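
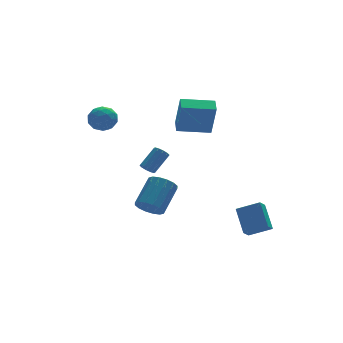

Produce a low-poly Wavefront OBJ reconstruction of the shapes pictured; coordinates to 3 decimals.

v 3.119 -3.968 -4.939
v 2.628 -4.379 -4.427
v 3.222 -2.601 -3.741
v 2.73 -3.013 -3.229
v 4.31 -4.607 -4.311
v 3.818 -5.019 -3.799
v 4.412 -3.241 -3.113
v 3.921 -3.652 -2.601
v 0.203 -0.265 2.191
v 0.3 -0.786 4.254
v 0.5 0.674 2.414
v 0.598 0.153 4.477
v 2.102 -0.813 1.963
v 2.2 -1.334 4.026
v 2.4 0.126 2.186
v 2.497 -0.395 4.249
v -4.496 0.497 4.029
v -3.959 1.237 4.064
v -3.741 0.003 2.856
v -3.204 0.743 2.891
v -3.152 0.108 3.548
v -3.619 0.414 4.273
v -4.081 0.826 2.647
v -4.548 1.132 3.372
v -3.702 1.44 3.21
v -3.128 0.996 3.766
v -4.572 0.244 3.154
v -3.998 -0.2 3.71
v -4.294 0.91 4.15
v -3.406 0.33 2.77
v -3.376 -0.043 3.157
v -3.06 0.391 3.177
v -4.094 0.427 4.272
v -3.778 0.861 4.293
v -3.304 0.198 3.989
v -3.922 0.379 2.627
v -3.606 0.813 2.648
v -4.64 0.849 3.743
v -4.324 1.283 3.763
v -4.396 1.042 2.931
v -3.827 1.464 3.668
v -3.383 1.174 2.978
v -3.899 1.223 2.835
v -4.173 1.403 3.261
v -3.489 1.204 3.995
v -3.046 0.913 3.306
v -3.015 0.54 3.692
v -3.29 0.72 4.118
v -3.339 1.323 3.493
v -4.654 0.327 3.614
v -4.211 0.036 2.925
v -4.41 0.52 2.802
v -4.685 0.7 3.228
v -4.317 0.066 3.942
v -3.873 -0.224 3.252
v -3.527 -0.163 3.659
v -3.801 0.017 4.085
v -4.361 -0.083 3.427
v -1.282 0.158 -3.999
v -0.905 0.566 -4.732
v 0.359 1.691 -3.455
v -0.018 1.282 -2.721
v -1.273 0.843 -4.612
v -0.009 1.968 -3.335
v -1.643 0.937 -4.328
v -0.379 2.062 -3.05
v -1.917 0.822 -3.955
v -0.653 1.947 -2.678
v -2.021 0.529 -3.594
v -0.756 1.654 -2.317
v -1.926 0.136 -3.342
v -0.662 1.261 -2.065
v -1.659 -0.251 -3.265
v -0.395 0.874 -1.988
v -1.291 -0.528 -3.385
v -0.027 0.597 -2.108
v -0.921 -0.622 -3.67
v 0.343 0.503 -2.392
v -0.647 -0.507 -4.042
v 0.617 0.618 -2.765
v -0.544 -0.214 -4.403
v 0.721 0.911 -3.126
v -0.638 0.179 -4.655
v 0.626 1.304 -3.378
v -0.799 1.774 -1.662
v -0.526 1.987 -2.064
v 0.552 2.499 -1.059
v 0.279 2.286 -0.658
v -0.736 2.212 -1.953
v 0.341 2.725 -0.948
v -0.97 2.27 -1.732
v 0.107 2.783 -0.727
v -1.139 2.139 -1.484
v -0.061 2.651 -0.479
v -1.178 1.868 -1.304
v -0.1 2.38 -0.299
v -1.072 1.561 -1.261
v 0.006 2.073 -0.256
v -0.861 1.335 -1.372
v 0.216 1.848 -0.367
v -0.627 1.277 -1.593
v 0.45 1.79 -0.588
v -0.459 1.409 -1.841
v 0.619 1.921 -0.836
v -0.42 1.68 -2.021
v 0.658 2.192 -1.016
f 2 4 1
f 5 2 1
f 1 4 3
f 3 5 1
f 2 8 4
f 6 2 5
f 6 8 2
f 4 8 3
f 7 5 3
f 3 8 7
f 7 6 5
f 8 6 7
f 10 12 9
f 13 10 9
f 9 12 11
f 11 13 9
f 10 16 12
f 14 10 13
f 14 16 10
f 12 16 11
f 15 13 11
f 11 16 15
f 15 14 13
f 16 14 15
f 17 54 33
f 54 28 57
f 33 57 22
f 54 57 33
f 17 33 29
f 33 22 34
f 29 34 18
f 33 34 29
f 17 29 38
f 29 18 39
f 38 39 24
f 29 39 38
f 17 38 50
f 38 24 53
f 50 53 27
f 38 53 50
f 17 50 54
f 50 27 58
f 54 58 28
f 50 58 54
f 18 34 45
f 34 22 48
f 45 48 26
f 34 48 45
f 22 57 35
f 57 28 56
f 35 56 21
f 57 56 35
f 28 58 55
f 58 27 51
f 55 51 19
f 58 51 55
f 27 53 52
f 53 24 40
f 52 40 23
f 53 40 52
f 24 39 44
f 39 18 41
f 44 41 25
f 39 41 44
f 20 46 32
f 46 26 47
f 32 47 21
f 46 47 32
f 20 32 30
f 32 21 31
f 30 31 19
f 32 31 30
f 20 30 37
f 30 19 36
f 37 36 23
f 30 36 37
f 20 37 42
f 37 23 43
f 42 43 25
f 37 43 42
f 20 42 46
f 42 25 49
f 46 49 26
f 42 49 46
f 21 47 35
f 47 26 48
f 35 48 22
f 47 48 35
f 19 31 55
f 31 21 56
f 55 56 28
f 31 56 55
f 23 36 52
f 36 19 51
f 52 51 27
f 36 51 52
f 25 43 44
f 43 23 40
f 44 40 24
f 43 40 44
f 26 49 45
f 49 25 41
f 45 41 18
f 49 41 45
f 60 59 63
f 60 63 61
f 61 63 64
f 61 64 62
f 63 59 65
f 63 65 64
f 64 65 66
f 64 66 62
f 65 59 67
f 65 67 66
f 66 67 68
f 66 68 62
f 67 59 69
f 67 69 68
f 68 69 70
f 68 70 62
f 69 59 71
f 69 71 70
f 70 71 72
f 70 72 62
f 71 59 73
f 71 73 72
f 72 73 74
f 72 74 62
f 73 59 75
f 73 75 74
f 74 75 76
f 74 76 62
f 75 59 77
f 75 77 76
f 76 77 78
f 76 78 62
f 77 59 79
f 77 79 78
f 78 79 80
f 78 80 62
f 79 59 81
f 79 81 80
f 80 81 82
f 80 82 62
f 81 59 83
f 81 83 82
f 82 83 84
f 82 84 62
f 83 59 60
f 83 60 84
f 84 60 61
f 84 61 62
f 86 85 89
f 86 89 87
f 87 89 90
f 87 90 88
f 89 85 91
f 89 91 90
f 90 91 92
f 90 92 88
f 91 85 93
f 91 93 92
f 92 93 94
f 92 94 88
f 93 85 95
f 93 95 94
f 94 95 96
f 94 96 88
f 95 85 97
f 95 97 96
f 96 97 98
f 96 98 88
f 97 85 99
f 97 99 98
f 98 99 100
f 98 100 88
f 99 85 101
f 99 101 100
f 100 101 102
f 100 102 88
f 101 85 103
f 101 103 102
f 102 103 104
f 102 104 88
f 103 85 105
f 103 105 104
f 104 105 106
f 104 106 88
f 105 85 86
f 105 86 106
f 106 86 87
f 106 87 88



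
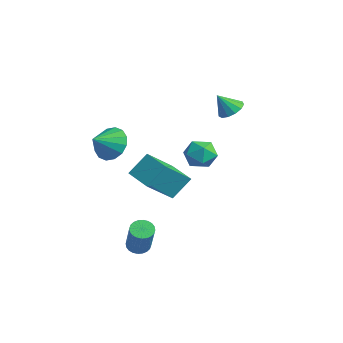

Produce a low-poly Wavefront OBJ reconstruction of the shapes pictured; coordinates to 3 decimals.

v -2.493 -2.416 0.451
v -1.666 -2.581 -0.224
v -2.147 -3.544 1.149
v -1.457 -2.263 0.186
v -1.526 -1.986 0.667
v -1.854 -1.825 1.09
v -2.353 -1.822 1.342
v -2.89 -1.978 1.355
v -3.32 -2.252 1.126
v -3.529 -2.57 0.716
v -3.46 -2.847 0.235
v -3.132 -3.008 -0.188
v -2.633 -3.011 -0.44
v -2.096 -2.854 -0.453
v -1.053 -0.73 -2.178
v -0.551 -2.346 -0.772
v -1.026 0.266 -1.043
v -0.524 -1.35 0.363
v 0.524 -0.47 -2.443
v 1.026 -2.086 -1.037
v 0.551 0.526 -1.308
v 1.053 -1.09 0.098
v -0.359 3.18 2.606
v 0.212 2.719 2.405
v -0.561 2.48 3.634
v 0.385 3.027 2.648
v 0.321 3.383 2.878
v 0.042 3.674 3.021
v -0.364 3.809 3.032
v -0.769 3.743 2.908
v -1.043 3.499 2.688
v -1.1 3.154 2.442
v -0.922 2.816 2.248
v -0.565 2.594 2.167
v -0.142 2.558 2.226
v 2.25 -3.128 -4.212
v 2.65 -2.711 -4.409
v 3.89 -3.076 -2.665
v 3.49 -3.492 -2.468
v 2.504 -2.577 -4.277
v 3.744 -2.942 -2.534
v 2.32 -2.526 -4.135
v 3.559 -2.891 -2.392
v 2.125 -2.567 -4.005
v 3.364 -2.932 -2.262
v 1.949 -2.694 -3.906
v 3.188 -3.059 -2.163
v 1.819 -2.886 -3.854
v 3.058 -3.251 -2.111
v 1.754 -3.115 -3.856
v 2.994 -3.48 -2.113
v 1.765 -3.346 -3.913
v 3.005 -3.711 -2.17
v 1.85 -3.544 -4.015
v 3.09 -3.909 -2.271
v 1.996 -3.678 -4.146
v 3.236 -4.043 -2.403
v 2.181 -3.729 -4.288
v 3.42 -4.094 -2.545
v 2.376 -3.688 -4.418
v 3.615 -4.053 -2.675
v 2.552 -3.561 -4.517
v 3.791 -3.926 -2.774
v 2.682 -3.369 -4.569
v 3.921 -3.734 -2.826
v 2.746 -3.14 -4.567
v 3.986 -3.505 -2.824
v 2.735 -2.909 -4.51
v 3.975 -3.274 -2.767
v 0.258 1.052 0.821
v 0.878 1.606 0.368
v 1.282 -0.086 0.832
v 1.902 0.468 0.379
v 1.666 0.657 1.276
v 1.033 1.36 1.269
v 1.127 0.16 -0.069
v 0.494 0.863 -0.076
v 1.415 1.054 -0.182
v 1.748 1.361 0.649
v 0.412 0.159 0.551
v 0.745 0.466 1.382
f 2 1 4
f 2 4 3
f 4 1 5
f 4 5 3
f 5 1 6
f 5 6 3
f 6 1 7
f 6 7 3
f 7 1 8
f 7 8 3
f 8 1 9
f 8 9 3
f 9 1 10
f 9 10 3
f 10 1 11
f 10 11 3
f 11 1 12
f 11 12 3
f 12 1 13
f 12 13 3
f 13 1 14
f 13 14 3
f 14 1 2
f 14 2 3
f 16 18 15
f 19 16 15
f 15 18 17
f 17 19 15
f 16 22 18
f 20 16 19
f 20 22 16
f 18 22 17
f 21 19 17
f 17 22 21
f 21 20 19
f 22 20 21
f 24 23 26
f 24 26 25
f 26 23 27
f 26 27 25
f 27 23 28
f 27 28 25
f 28 23 29
f 28 29 25
f 29 23 30
f 29 30 25
f 30 23 31
f 30 31 25
f 31 23 32
f 31 32 25
f 32 23 33
f 32 33 25
f 33 23 34
f 33 34 25
f 34 23 35
f 34 35 25
f 35 23 24
f 35 24 25
f 37 36 40
f 37 40 38
f 38 40 41
f 38 41 39
f 40 36 42
f 40 42 41
f 41 42 43
f 41 43 39
f 42 36 44
f 42 44 43
f 43 44 45
f 43 45 39
f 44 36 46
f 44 46 45
f 45 46 47
f 45 47 39
f 46 36 48
f 46 48 47
f 47 48 49
f 47 49 39
f 48 36 50
f 48 50 49
f 49 50 51
f 49 51 39
f 50 36 52
f 50 52 51
f 51 52 53
f 51 53 39
f 52 36 54
f 52 54 53
f 53 54 55
f 53 55 39
f 54 36 56
f 54 56 55
f 55 56 57
f 55 57 39
f 56 36 58
f 56 58 57
f 57 58 59
f 57 59 39
f 58 36 60
f 58 60 59
f 59 60 61
f 59 61 39
f 60 36 62
f 60 62 61
f 61 62 63
f 61 63 39
f 62 36 64
f 62 64 63
f 63 64 65
f 63 65 39
f 64 36 66
f 64 66 65
f 65 66 67
f 65 67 39
f 66 36 68
f 66 68 67
f 67 68 69
f 67 69 39
f 68 36 37
f 68 37 69
f 69 37 38
f 69 38 39
f 70 81 75
f 70 75 71
f 70 71 77
f 70 77 80
f 70 80 81
f 71 75 79
f 75 81 74
f 81 80 72
f 80 77 76
f 77 71 78
f 73 79 74
f 73 74 72
f 73 72 76
f 73 76 78
f 73 78 79
f 74 79 75
f 72 74 81
f 76 72 80
f 78 76 77
f 79 78 71



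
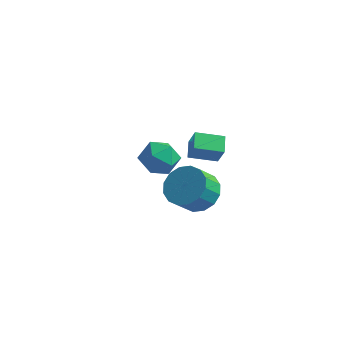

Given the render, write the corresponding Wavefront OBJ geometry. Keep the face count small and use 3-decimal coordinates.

v 2.543 -1.602 0.493
v 3.514 -2.062 0.382
v 3.228 -2.897 1.336
v 2.257 -2.438 1.447
v 3.588 -1.656 0.759
v 3.302 -2.492 1.713
v 3.382 -1.236 1.065
v 3.096 -2.071 2.02
v 2.952 -0.914 1.218
v 2.665 -1.75 2.172
v 2.411 -0.777 1.177
v 2.125 -1.612 2.131
v 1.906 -0.86 0.952
v 1.62 -1.696 1.906
v 1.572 -1.143 0.604
v 1.286 -1.978 1.558
v 1.498 -1.548 0.227
v 1.212 -2.384 1.181
v 1.704 -1.969 -0.08
v 1.418 -2.804 0.875
v 2.135 -2.29 -0.232
v 1.848 -3.126 0.722
v 2.675 -2.428 -0.191
v 2.389 -3.263 0.763
v 3.18 -2.344 0.034
v 2.894 -3.18 0.988
v 1.335 -0.385 1.543
v 1.803 -0.676 2.553
v 0.972 0.4 1.938
v 1.44 0.109 2.947
v 2.48 0.311 1.213
v 2.948 0.02 2.222
v 2.117 1.096 1.607
v 2.585 0.805 2.617
v -3.042 3.831 -2.49
v -2.178 4.318 -2.004
v -2.062 2.362 -2.756
v -1.198 2.849 -2.27
v -2.082 2.566 -1.672
v -2.688 3.474 -1.507
v -1.552 3.206 -3.253
v -2.158 4.114 -3.088
v -1.258 3.932 -2.475
v -1.585 3.537 -1.498
v -2.655 3.143 -3.262
v -2.982 2.748 -2.285
f 2 1 5
f 2 5 3
f 3 5 6
f 3 6 4
f 5 1 7
f 5 7 6
f 6 7 8
f 6 8 4
f 7 1 9
f 7 9 8
f 8 9 10
f 8 10 4
f 9 1 11
f 9 11 10
f 10 11 12
f 10 12 4
f 11 1 13
f 11 13 12
f 12 13 14
f 12 14 4
f 13 1 15
f 13 15 14
f 14 15 16
f 14 16 4
f 15 1 17
f 15 17 16
f 16 17 18
f 16 18 4
f 17 1 19
f 17 19 18
f 18 19 20
f 18 20 4
f 19 1 21
f 19 21 20
f 20 21 22
f 20 22 4
f 21 1 23
f 21 23 22
f 22 23 24
f 22 24 4
f 23 1 25
f 23 25 24
f 24 25 26
f 24 26 4
f 25 1 2
f 25 2 26
f 26 2 3
f 26 3 4
f 28 30 27
f 31 28 27
f 27 30 29
f 29 31 27
f 28 34 30
f 32 28 31
f 32 34 28
f 30 34 29
f 33 31 29
f 29 34 33
f 33 32 31
f 34 32 33
f 35 46 40
f 35 40 36
f 35 36 42
f 35 42 45
f 35 45 46
f 36 40 44
f 40 46 39
f 46 45 37
f 45 42 41
f 42 36 43
f 38 44 39
f 38 39 37
f 38 37 41
f 38 41 43
f 38 43 44
f 39 44 40
f 37 39 46
f 41 37 45
f 43 41 42
f 44 43 36



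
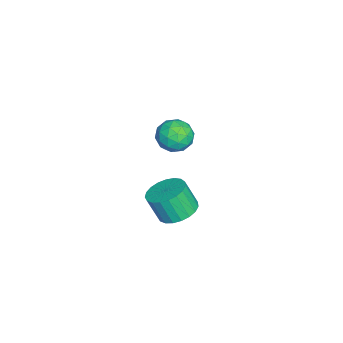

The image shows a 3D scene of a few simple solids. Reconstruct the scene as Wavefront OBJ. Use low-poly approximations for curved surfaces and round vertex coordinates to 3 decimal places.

v 2.55 -2.002 0.66
v 3.596 -2.084 0.682
v 3.517 -2.72 2.082
v 2.47 -2.638 2.06
v 3.532 -1.689 0.858
v 3.453 -2.325 2.258
v 3.298 -1.349 0.999
v 3.219 -1.985 2.399
v 2.935 -1.121 1.082
v 2.856 -1.757 2.482
v 2.505 -1.046 1.092
v 2.426 -1.682 2.492
v 2.083 -1.136 1.027
v 2.004 -1.772 2.427
v 1.741 -1.376 0.899
v 1.662 -2.012 2.299
v 1.539 -1.724 0.729
v 1.46 -2.36 2.129
v 1.512 -2.12 0.548
v 1.433 -2.756 1.948
v 1.665 -2.496 0.385
v 1.585 -3.132 1.786
v 1.97 -2.786 0.271
v 1.891 -3.422 1.671
v 2.375 -2.941 0.223
v 2.296 -3.577 1.623
v 2.811 -2.933 0.251
v 2.732 -3.569 1.652
v 3.201 -2.765 0.35
v 3.122 -3.401 1.75
v 3.479 -2.464 0.502
v 3.4 -3.1 1.903
v -4.499 -3.481 1.21
v -3.982 -2.727 1.749
v -3.198 -3.573 0.091
v -2.681 -2.819 0.63
v -2.814 -3.782 1.059
v -3.619 -3.725 1.75
v -3.561 -2.575 0.09
v -4.366 -2.518 0.781
v -3.402 -2.167 1.057
v -2.94 -2.913 1.656
v -4.24 -3.387 0.184
v -3.778 -4.133 0.783
v -4.355 -3.095 1.578
v -2.825 -3.205 0.262
v -2.904 -3.77 0.514
v -2.6 -3.327 0.831
v -4.141 -3.682 1.578
v -3.837 -3.239 1.895
v -3.151 -3.859 1.49
v -3.343 -3.061 -0.055
v -3.039 -2.618 0.262
v -4.58 -2.973 1.009
v -4.276 -2.53 1.326
v -4.029 -2.441 0.35
v -3.71 -2.323 1.488
v -2.945 -2.378 0.83
v -3.463 -2.235 0.513
v -3.935 -2.201 0.919
v -3.438 -2.762 1.84
v -2.674 -2.816 1.182
v -2.752 -3.382 1.434
v -3.225 -3.348 1.841
v -3.098 -2.433 1.433
v -4.506 -3.484 0.658
v -3.742 -3.538 0
v -3.955 -2.952 -0.001
v -4.428 -2.918 0.406
v -4.235 -3.922 1.01
v -3.47 -3.977 0.352
v -3.245 -4.099 0.921
v -3.717 -4.065 1.327
v -4.082 -3.867 0.407
f 2 1 5
f 2 5 3
f 3 5 6
f 3 6 4
f 5 1 7
f 5 7 6
f 6 7 8
f 6 8 4
f 7 1 9
f 7 9 8
f 8 9 10
f 8 10 4
f 9 1 11
f 9 11 10
f 10 11 12
f 10 12 4
f 11 1 13
f 11 13 12
f 12 13 14
f 12 14 4
f 13 1 15
f 13 15 14
f 14 15 16
f 14 16 4
f 15 1 17
f 15 17 16
f 16 17 18
f 16 18 4
f 17 1 19
f 17 19 18
f 18 19 20
f 18 20 4
f 19 1 21
f 19 21 20
f 20 21 22
f 20 22 4
f 21 1 23
f 21 23 22
f 22 23 24
f 22 24 4
f 23 1 25
f 23 25 24
f 24 25 26
f 24 26 4
f 25 1 27
f 25 27 26
f 26 27 28
f 26 28 4
f 27 1 29
f 27 29 28
f 28 29 30
f 28 30 4
f 29 1 31
f 29 31 30
f 30 31 32
f 30 32 4
f 31 1 2
f 31 2 32
f 32 2 3
f 32 3 4
f 33 70 49
f 70 44 73
f 49 73 38
f 70 73 49
f 33 49 45
f 49 38 50
f 45 50 34
f 49 50 45
f 33 45 54
f 45 34 55
f 54 55 40
f 45 55 54
f 33 54 66
f 54 40 69
f 66 69 43
f 54 69 66
f 33 66 70
f 66 43 74
f 70 74 44
f 66 74 70
f 34 50 61
f 50 38 64
f 61 64 42
f 50 64 61
f 38 73 51
f 73 44 72
f 51 72 37
f 73 72 51
f 44 74 71
f 74 43 67
f 71 67 35
f 74 67 71
f 43 69 68
f 69 40 56
f 68 56 39
f 69 56 68
f 40 55 60
f 55 34 57
f 60 57 41
f 55 57 60
f 36 62 48
f 62 42 63
f 48 63 37
f 62 63 48
f 36 48 46
f 48 37 47
f 46 47 35
f 48 47 46
f 36 46 53
f 46 35 52
f 53 52 39
f 46 52 53
f 36 53 58
f 53 39 59
f 58 59 41
f 53 59 58
f 36 58 62
f 58 41 65
f 62 65 42
f 58 65 62
f 37 63 51
f 63 42 64
f 51 64 38
f 63 64 51
f 35 47 71
f 47 37 72
f 71 72 44
f 47 72 71
f 39 52 68
f 52 35 67
f 68 67 43
f 52 67 68
f 41 59 60
f 59 39 56
f 60 56 40
f 59 56 60
f 42 65 61
f 65 41 57
f 61 57 34
f 65 57 61



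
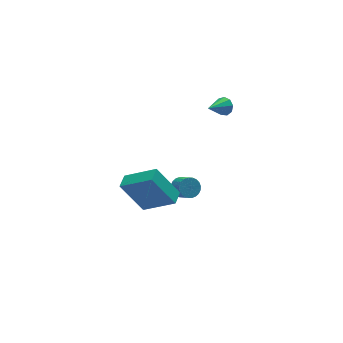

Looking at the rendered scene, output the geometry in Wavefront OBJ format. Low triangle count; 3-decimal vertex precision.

v 0.473 3.998 -3.898
v 1.091 3.983 -4.02
v 1.205 3.187 -3.345
v 0.587 3.202 -3.222
v 1.083 4.141 -3.832
v 1.197 3.345 -3.157
v 0.983 4.277 -3.654
v 1.097 3.481 -2.979
v 0.804 4.371 -3.513
v 0.919 3.575 -2.838
v 0.576 4.409 -3.431
v 0.69 3.612 -2.756
v 0.332 4.383 -3.419
v 0.446 3.587 -2.744
v 0.109 4.299 -3.481
v 0.223 3.503 -2.806
v -0.058 4.169 -3.606
v 0.056 3.373 -2.931
v -0.145 4.013 -3.775
v -0.031 3.217 -3.1
v -0.137 3.855 -3.963
v -0.023 3.059 -3.288
v -0.037 3.719 -4.141
v 0.077 2.923 -3.466
v 0.141 3.625 -4.282
v 0.256 2.829 -3.607
v 0.37 3.588 -4.364
v 0.484 2.791 -3.689
v 0.614 3.613 -4.376
v 0.728 2.817 -3.701
v 0.837 3.697 -4.314
v 0.951 2.901 -3.639
v 1.004 3.827 -4.189
v 1.118 3.031 -3.514
v -3.759 2.47 -0.26
v -2.511 1.289 0.894
v -3.2 3.096 -0.224
v -1.952 1.915 0.931
v -2.808 1.725 -2.051
v -1.56 0.544 -0.896
v -2.249 2.351 -2.014
v -1.001 1.17 -0.86
v 2.293 2.797 3.522
v 2.593 2.746 3.992
v 1.167 2.403 4.198
v 2.452 3.101 3.965
v 2.236 3.314 3.73
v 2.047 3.285 3.398
v 1.973 3.028 3.124
v 2.048 2.662 3.037
v 2.238 2.36 3.176
v 2.453 2.262 3.478
v 2.593 2.414 3.8
f 2 1 5
f 2 5 3
f 3 5 6
f 3 6 4
f 5 1 7
f 5 7 6
f 6 7 8
f 6 8 4
f 7 1 9
f 7 9 8
f 8 9 10
f 8 10 4
f 9 1 11
f 9 11 10
f 10 11 12
f 10 12 4
f 11 1 13
f 11 13 12
f 12 13 14
f 12 14 4
f 13 1 15
f 13 15 14
f 14 15 16
f 14 16 4
f 15 1 17
f 15 17 16
f 16 17 18
f 16 18 4
f 17 1 19
f 17 19 18
f 18 19 20
f 18 20 4
f 19 1 21
f 19 21 20
f 20 21 22
f 20 22 4
f 21 1 23
f 21 23 22
f 22 23 24
f 22 24 4
f 23 1 25
f 23 25 24
f 24 25 26
f 24 26 4
f 25 1 27
f 25 27 26
f 26 27 28
f 26 28 4
f 27 1 29
f 27 29 28
f 28 29 30
f 28 30 4
f 29 1 31
f 29 31 30
f 30 31 32
f 30 32 4
f 31 1 33
f 31 33 32
f 32 33 34
f 32 34 4
f 33 1 2
f 33 2 34
f 34 2 3
f 34 3 4
f 36 38 35
f 39 36 35
f 35 38 37
f 37 39 35
f 36 42 38
f 40 36 39
f 40 42 36
f 38 42 37
f 41 39 37
f 37 42 41
f 41 40 39
f 42 40 41
f 44 43 46
f 44 46 45
f 46 43 47
f 46 47 45
f 47 43 48
f 47 48 45
f 48 43 49
f 48 49 45
f 49 43 50
f 49 50 45
f 50 43 51
f 50 51 45
f 51 43 52
f 51 52 45
f 52 43 53
f 52 53 45
f 53 43 44
f 53 44 45



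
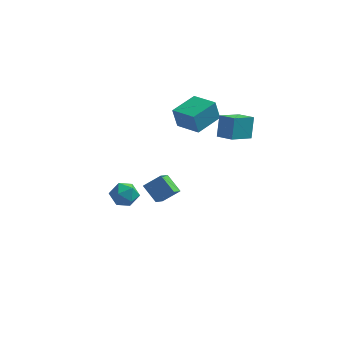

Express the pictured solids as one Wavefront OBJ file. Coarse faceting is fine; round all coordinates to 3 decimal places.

v 0.342 3.234 1.695
v 0.087 3.102 3.004
v 1.209 4.823 2.024
v 0.954 4.691 3.333
v 1.746 2.429 1.887
v 1.491 2.297 3.196
v 2.613 4.018 2.216
v 2.358 3.886 3.525
v 1.067 -4.353 0.778
v 0.232 -3.806 1.531
v 1.153 -3.252 0.073
v 0.318 -2.705 0.826
v 1.942 -3.975 1.474
v 1.107 -3.428 2.227
v 2.028 -2.874 0.769
v 1.193 -2.327 1.522
v 3.879 1.288 2.409
v 3.872 1.904 3.721
v 2.931 1.809 2.159
v 2.924 2.424 3.472
v 4.716 2.536 1.828
v 4.709 3.151 3.141
v 3.768 3.056 1.579
v 3.761 3.672 2.891
v -2.428 0.55 -2.133
v -1.691 0.592 -2.673
v -2.009 -0.792 -1.667
v -1.272 -0.75 -2.207
v -1.335 -0.203 -1.476
v -1.594 0.626 -1.764
v -2.106 -0.826 -2.576
v -2.365 0.003 -2.864
v -1.492 -0.258 -2.947
v -1.016 0.126 -2.267
v -2.684 -0.326 -2.073
v -2.208 0.058 -1.393
f 2 4 1
f 5 2 1
f 1 4 3
f 3 5 1
f 2 8 4
f 6 2 5
f 6 8 2
f 4 8 3
f 7 5 3
f 3 8 7
f 7 6 5
f 8 6 7
f 10 12 9
f 13 10 9
f 9 12 11
f 11 13 9
f 10 16 12
f 14 10 13
f 14 16 10
f 12 16 11
f 15 13 11
f 11 16 15
f 15 14 13
f 16 14 15
f 18 20 17
f 21 18 17
f 17 20 19
f 19 21 17
f 18 24 20
f 22 18 21
f 22 24 18
f 20 24 19
f 23 21 19
f 19 24 23
f 23 22 21
f 24 22 23
f 25 36 30
f 25 30 26
f 25 26 32
f 25 32 35
f 25 35 36
f 26 30 34
f 30 36 29
f 36 35 27
f 35 32 31
f 32 26 33
f 28 34 29
f 28 29 27
f 28 27 31
f 28 31 33
f 28 33 34
f 29 34 30
f 27 29 36
f 31 27 35
f 33 31 32
f 34 33 26



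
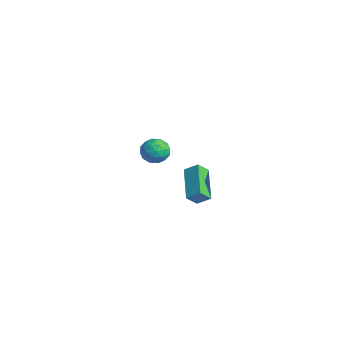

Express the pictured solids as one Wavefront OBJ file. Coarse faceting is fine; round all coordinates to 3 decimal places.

v -4.208 0.745 1.898
v -3.575 1.016 1.451
v -3.485 -0.296 2.289
v -2.852 -0.025 1.842
v -3.087 0.386 2.512
v -3.534 1.03 2.27
v -3.526 -0.31 1.47
v -3.973 0.334 1.228
v -3.154 0.364 1.187
v -2.883 0.794 1.831
v -4.177 -0.074 1.909
v -3.906 0.356 2.553
v -3.955 0.972 1.64
v -3.105 -0.252 2.1
v -3.243 -0.011 2.493
v -2.872 0.149 2.231
v -3.931 0.98 2.122
v -3.559 1.139 1.859
v -3.272 0.769 2.482
v -3.501 -0.419 1.881
v -3.129 -0.26 1.618
v -4.188 0.571 1.509
v -3.817 0.731 1.247
v -3.788 -0.049 1.258
v -3.336 0.748 1.222
v -2.911 0.136 1.452
v -3.306 -0.031 1.233
v -3.569 0.348 1.091
v -3.176 1.001 1.601
v -2.752 0.389 1.83
v -2.89 0.63 2.224
v -3.152 1.009 2.082
v -2.929 0.618 1.445
v -4.308 0.331 1.91
v -3.884 -0.281 2.139
v -3.908 -0.289 1.658
v -4.17 0.09 1.516
v -4.149 0.584 2.288
v -3.724 -0.028 2.518
v -3.491 0.372 2.649
v -3.754 0.751 2.507
v -4.131 0.102 2.295
v 3.308 -1.031 2.646
v 1.684 -0.412 3.531
v 3.224 -0.443 2.081
v 1.6 0.176 2.965
v 3.76 -0.516 3.115
v 2.136 0.103 3.999
v 3.676 0.072 2.549
v 2.052 0.691 3.434
f 1 38 17
f 38 12 41
f 17 41 6
f 38 41 17
f 1 17 13
f 17 6 18
f 13 18 2
f 17 18 13
f 1 13 22
f 13 2 23
f 22 23 8
f 13 23 22
f 1 22 34
f 22 8 37
f 34 37 11
f 22 37 34
f 1 34 38
f 34 11 42
f 38 42 12
f 34 42 38
f 2 18 29
f 18 6 32
f 29 32 10
f 18 32 29
f 6 41 19
f 41 12 40
f 19 40 5
f 41 40 19
f 12 42 39
f 42 11 35
f 39 35 3
f 42 35 39
f 11 37 36
f 37 8 24
f 36 24 7
f 37 24 36
f 8 23 28
f 23 2 25
f 28 25 9
f 23 25 28
f 4 30 16
f 30 10 31
f 16 31 5
f 30 31 16
f 4 16 14
f 16 5 15
f 14 15 3
f 16 15 14
f 4 14 21
f 14 3 20
f 21 20 7
f 14 20 21
f 4 21 26
f 21 7 27
f 26 27 9
f 21 27 26
f 4 26 30
f 26 9 33
f 30 33 10
f 26 33 30
f 5 31 19
f 31 10 32
f 19 32 6
f 31 32 19
f 3 15 39
f 15 5 40
f 39 40 12
f 15 40 39
f 7 20 36
f 20 3 35
f 36 35 11
f 20 35 36
f 9 27 28
f 27 7 24
f 28 24 8
f 27 24 28
f 10 33 29
f 33 9 25
f 29 25 2
f 33 25 29
f 44 46 43
f 47 44 43
f 43 46 45
f 45 47 43
f 44 50 46
f 48 44 47
f 48 50 44
f 46 50 45
f 49 47 45
f 45 50 49
f 49 48 47
f 50 48 49



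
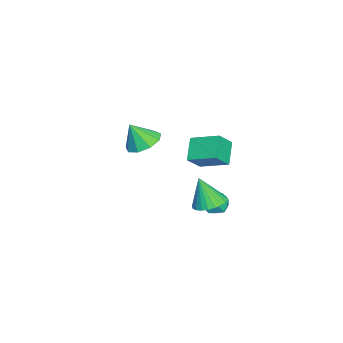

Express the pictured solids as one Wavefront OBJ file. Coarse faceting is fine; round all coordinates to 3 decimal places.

v 1.26 2.64 -0.945
v 1.7 3.236 -0.733
v 1.24 2.16 0.445
v 1.424 3.35 -0.697
v 1.124 3.357 -0.699
v 0.844 3.254 -0.738
v 0.628 3.058 -0.809
v 0.508 2.799 -0.901
v 0.502 2.515 -0.999
v 0.612 2.25 -1.089
v 0.82 2.044 -1.157
v 1.096 1.93 -1.192
v 1.396 1.923 -1.19
v 1.676 2.026 -1.151
v 1.892 2.222 -1.08
v 2.012 2.481 -0.989
v 2.018 2.765 -0.89
v 1.908 3.03 -0.801
v 0.574 3.113 -1.864
v 0.809 2.803 -1.315
v -0.309 2.477 -1.845
v -0.074 2.167 -1.296
v -0.278 2.807 -1.259
v 0.268 3.2 -1.271
v 0.232 2.08 -1.889
v 0.778 2.473 -1.901
v 0.598 2.165 -1.33
v 0.283 2.614 -0.941
v 0.217 2.666 -2.219
v -0.098 3.115 -1.83
v -0.689 -0.738 1.104
v 0.155 -0.737 0.936
v -0.471 -1.282 2.196
v 0.004 -0.24 1.214
v -0.471 0.023 1.44
v -1.047 -0.069 1.509
v -1.456 -0.474 1.388
v -1.506 -1.003 1.134
v -1.174 -1.407 0.866
v -0.614 -1.498 0.71
v -0.089 -1.234 0.737
v 3.879 2.878 2.761
v 3.014 2.783 3.513
v 4.134 4.104 3.21
v 3.269 4.009 3.962
v 4.491 2.511 3.418
v 3.626 2.416 4.17
v 4.746 3.737 3.867
v 3.881 3.642 4.619
f 2 1 4
f 2 4 3
f 4 1 5
f 4 5 3
f 5 1 6
f 5 6 3
f 6 1 7
f 6 7 3
f 7 1 8
f 7 8 3
f 8 1 9
f 8 9 3
f 9 1 10
f 9 10 3
f 10 1 11
f 10 11 3
f 11 1 12
f 11 12 3
f 12 1 13
f 12 13 3
f 13 1 14
f 13 14 3
f 14 1 15
f 14 15 3
f 15 1 16
f 15 16 3
f 16 1 17
f 16 17 3
f 17 1 18
f 17 18 3
f 18 1 2
f 18 2 3
f 19 30 24
f 19 24 20
f 19 20 26
f 19 26 29
f 19 29 30
f 20 24 28
f 24 30 23
f 30 29 21
f 29 26 25
f 26 20 27
f 22 28 23
f 22 23 21
f 22 21 25
f 22 25 27
f 22 27 28
f 23 28 24
f 21 23 30
f 25 21 29
f 27 25 26
f 28 27 20
f 32 31 34
f 32 34 33
f 34 31 35
f 34 35 33
f 35 31 36
f 35 36 33
f 36 31 37
f 36 37 33
f 37 31 38
f 37 38 33
f 38 31 39
f 38 39 33
f 39 31 40
f 39 40 33
f 40 31 41
f 40 41 33
f 41 31 32
f 41 32 33
f 43 45 42
f 46 43 42
f 42 45 44
f 44 46 42
f 43 49 45
f 47 43 46
f 47 49 43
f 45 49 44
f 48 46 44
f 44 49 48
f 48 47 46
f 49 47 48



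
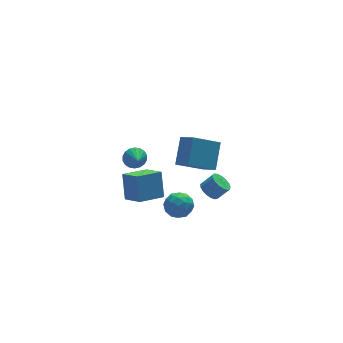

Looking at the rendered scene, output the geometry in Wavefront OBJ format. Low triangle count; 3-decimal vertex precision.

v -1.321 1.659 -3.624
v -1.088 2.622 -2.039
v -1.771 2.982 -4.362
v -1.538 3.945 -2.776
v 0.418 1.995 -4.084
v 0.651 2.958 -2.498
v -0.032 3.318 -4.821
v 0.201 4.281 -3.236
v -0.062 -0.464 -2.775
v 0.824 -0.548 -2.394
v -0.604 -1.512 -1.746
v 0.282 -1.596 -1.365
v -0.219 -0.776 -1.249
v 0.115 -0.129 -1.885
v 0.105 -1.931 -2.255
v 0.439 -1.284 -2.891
v 0.926 -1.454 -2.072
v 0.726 -0.741 -1.451
v -0.506 -1.319 -2.689
v -0.706 -0.606 -2.068
v 0.428 -0.414 -2.675
v -0.208 -1.646 -1.465
v -0.503 -1.164 -1.397
v 0.017 -1.213 -1.173
v 0.012 -0.168 -2.376
v 0.533 -0.217 -2.152
v -0.08 -0.351 -1.479
v -0.313 -1.843 -1.988
v 0.208 -1.892 -1.764
v 0.203 -0.847 -2.967
v 0.723 -0.896 -2.743
v 0.3 -1.709 -2.661
v 1.009 -0.996 -2.262
v 0.691 -1.612 -1.657
v 0.587 -1.809 -2.18
v 0.783 -1.429 -2.554
v 0.891 -0.577 -1.897
v 0.573 -1.192 -1.292
v 0.278 -0.711 -1.224
v 0.475 -0.33 -1.598
v 0.952 -1.109 -1.708
v -0.353 -0.868 -2.848
v -0.671 -1.483 -2.243
v -0.255 -1.73 -2.542
v -0.058 -1.349 -2.916
v -0.471 -0.448 -2.483
v -0.789 -1.064 -1.878
v -0.563 -0.631 -1.586
v -0.367 -0.251 -1.96
v -0.732 -0.951 -2.432
v -1.267 2.497 -0.025
v -0.594 2.589 0.316
v -1.433 1.523 0.565
v -0.807 2.751 0.524
v -1.11 2.862 0.623
v -1.445 2.901 0.594
v -1.744 2.86 0.442
v -1.949 2.747 0.198
v -2.019 2.585 -0.09
v -1.94 2.405 -0.366
v -1.728 2.243 -0.573
v -1.425 2.131 -0.672
v -1.09 2.092 -0.643
v -0.79 2.133 -0.491
v -0.585 2.246 -0.247
v -0.515 2.409 0.041
v 1.047 -2.363 2.211
v 1.416 -3.374 2.886
v -0.649 -2.301 3.229
v -0.281 -3.312 3.904
v 1.861 -1.208 3.496
v 2.229 -2.219 4.171
v 0.164 -1.146 4.514
v 0.533 -2.157 5.189
v 1.899 -1.449 -0.984
v 2.392 -1.035 -1.327
v 3.094 -1.216 -0.54
v 2.601 -1.631 -0.196
v 2.221 -0.809 -1.123
v 2.922 -0.99 -0.335
v 1.976 -0.73 -0.887
v 2.678 -0.911 -0.099
v 1.714 -0.816 -0.673
v 2.415 -0.997 0.115
v 1.494 -1.046 -0.53
v 2.195 -1.228 0.258
v 1.367 -1.37 -0.491
v 2.068 -1.551 0.296
v 1.362 -1.711 -0.565
v 2.063 -1.892 0.222
v 1.48 -1.992 -0.735
v 2.181 -2.174 0.052
v 1.694 -2.15 -0.962
v 2.395 -2.331 -0.175
v 1.955 -2.146 -1.194
v 2.657 -2.327 -0.406
v 2.204 -1.983 -1.378
v 2.905 -2.164 -0.59
v 2.383 -1.698 -1.471
v 3.084 -1.879 -0.684
v 2.451 -1.356 -1.453
v 3.152 -1.537 -0.665
f 2 4 1
f 5 2 1
f 1 4 3
f 3 5 1
f 2 8 4
f 6 2 5
f 6 8 2
f 4 8 3
f 7 5 3
f 3 8 7
f 7 6 5
f 8 6 7
f 9 46 25
f 46 20 49
f 25 49 14
f 46 49 25
f 9 25 21
f 25 14 26
f 21 26 10
f 25 26 21
f 9 21 30
f 21 10 31
f 30 31 16
f 21 31 30
f 9 30 42
f 30 16 45
f 42 45 19
f 30 45 42
f 9 42 46
f 42 19 50
f 46 50 20
f 42 50 46
f 10 26 37
f 26 14 40
f 37 40 18
f 26 40 37
f 14 49 27
f 49 20 48
f 27 48 13
f 49 48 27
f 20 50 47
f 50 19 43
f 47 43 11
f 50 43 47
f 19 45 44
f 45 16 32
f 44 32 15
f 45 32 44
f 16 31 36
f 31 10 33
f 36 33 17
f 31 33 36
f 12 38 24
f 38 18 39
f 24 39 13
f 38 39 24
f 12 24 22
f 24 13 23
f 22 23 11
f 24 23 22
f 12 22 29
f 22 11 28
f 29 28 15
f 22 28 29
f 12 29 34
f 29 15 35
f 34 35 17
f 29 35 34
f 12 34 38
f 34 17 41
f 38 41 18
f 34 41 38
f 13 39 27
f 39 18 40
f 27 40 14
f 39 40 27
f 11 23 47
f 23 13 48
f 47 48 20
f 23 48 47
f 15 28 44
f 28 11 43
f 44 43 19
f 28 43 44
f 17 35 36
f 35 15 32
f 36 32 16
f 35 32 36
f 18 41 37
f 41 17 33
f 37 33 10
f 41 33 37
f 52 51 54
f 52 54 53
f 54 51 55
f 54 55 53
f 55 51 56
f 55 56 53
f 56 51 57
f 56 57 53
f 57 51 58
f 57 58 53
f 58 51 59
f 58 59 53
f 59 51 60
f 59 60 53
f 60 51 61
f 60 61 53
f 61 51 62
f 61 62 53
f 62 51 63
f 62 63 53
f 63 51 64
f 63 64 53
f 64 51 65
f 64 65 53
f 65 51 66
f 65 66 53
f 66 51 52
f 66 52 53
f 68 70 67
f 71 68 67
f 67 70 69
f 69 71 67
f 68 74 70
f 72 68 71
f 72 74 68
f 70 74 69
f 73 71 69
f 69 74 73
f 73 72 71
f 74 72 73
f 76 75 79
f 76 79 77
f 77 79 80
f 77 80 78
f 79 75 81
f 79 81 80
f 80 81 82
f 80 82 78
f 81 75 83
f 81 83 82
f 82 83 84
f 82 84 78
f 83 75 85
f 83 85 84
f 84 85 86
f 84 86 78
f 85 75 87
f 85 87 86
f 86 87 88
f 86 88 78
f 87 75 89
f 87 89 88
f 88 89 90
f 88 90 78
f 89 75 91
f 89 91 90
f 90 91 92
f 90 92 78
f 91 75 93
f 91 93 92
f 92 93 94
f 92 94 78
f 93 75 95
f 93 95 94
f 94 95 96
f 94 96 78
f 95 75 97
f 95 97 96
f 96 97 98
f 96 98 78
f 97 75 99
f 97 99 98
f 98 99 100
f 98 100 78
f 99 75 101
f 99 101 100
f 100 101 102
f 100 102 78
f 101 75 76
f 101 76 102
f 102 76 77
f 102 77 78



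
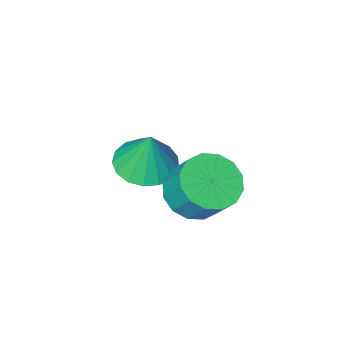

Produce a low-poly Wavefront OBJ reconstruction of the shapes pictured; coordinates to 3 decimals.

v -3.775 -0.59 -4.386
v -2.794 -0.226 -4.555
v -2.904 0.633 -3.343
v -3.885 0.27 -3.174
v -3.122 0.118 -4.829
v -3.232 0.978 -3.616
v -3.625 0.273 -4.984
v -3.735 1.132 -3.771
v -4.168 0.196 -4.979
v -4.278 1.056 -3.766
v -4.606 -0.091 -4.815
v -4.716 0.768 -3.603
v -4.822 -0.512 -4.536
v -4.931 0.348 -3.324
v -4.756 -0.953 -4.217
v -4.866 -0.094 -3.005
v -4.428 -1.298 -3.944
v -4.538 -0.438 -2.731
v -3.925 -1.452 -3.789
v -4.035 -0.593 -2.576
v -3.382 -1.376 -3.794
v -3.492 -0.516 -2.581
v -2.944 -1.088 -3.957
v -3.054 -0.229 -2.745
v -2.729 -0.668 -4.236
v -2.838 0.192 -3.024
v -3.434 -3.045 -4.775
v -2.459 -3.5 -4.678
v -3.406 -2.635 -3.125
v -2.354 -3.009 -4.801
v -2.497 -2.526 -4.919
v -2.854 -2.162 -5.003
v -3.344 -2.001 -5.036
v -3.855 -2.078 -5.008
v -4.268 -2.377 -4.927
v -4.491 -2.829 -4.811
v -4.471 -3.33 -4.687
v -4.214 -3.766 -4.583
v -3.778 -4.037 -4.523
v -3.263 -4.08 -4.52
v -2.787 -3.887 -4.576
f 2 1 5
f 2 5 3
f 3 5 6
f 3 6 4
f 5 1 7
f 5 7 6
f 6 7 8
f 6 8 4
f 7 1 9
f 7 9 8
f 8 9 10
f 8 10 4
f 9 1 11
f 9 11 10
f 10 11 12
f 10 12 4
f 11 1 13
f 11 13 12
f 12 13 14
f 12 14 4
f 13 1 15
f 13 15 14
f 14 15 16
f 14 16 4
f 15 1 17
f 15 17 16
f 16 17 18
f 16 18 4
f 17 1 19
f 17 19 18
f 18 19 20
f 18 20 4
f 19 1 21
f 19 21 20
f 20 21 22
f 20 22 4
f 21 1 23
f 21 23 22
f 22 23 24
f 22 24 4
f 23 1 25
f 23 25 24
f 24 25 26
f 24 26 4
f 25 1 2
f 25 2 26
f 26 2 3
f 26 3 4
f 28 27 30
f 28 30 29
f 30 27 31
f 30 31 29
f 31 27 32
f 31 32 29
f 32 27 33
f 32 33 29
f 33 27 34
f 33 34 29
f 34 27 35
f 34 35 29
f 35 27 36
f 35 36 29
f 36 27 37
f 36 37 29
f 37 27 38
f 37 38 29
f 38 27 39
f 38 39 29
f 39 27 40
f 39 40 29
f 40 27 41
f 40 41 29
f 41 27 28
f 41 28 29



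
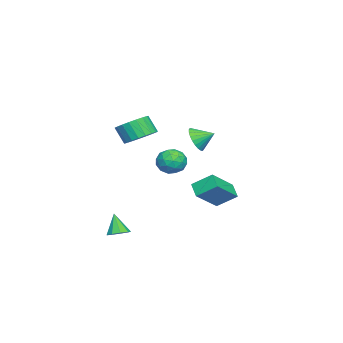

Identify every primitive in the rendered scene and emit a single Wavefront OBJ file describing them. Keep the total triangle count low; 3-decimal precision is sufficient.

v 4.09 -0.573 3.272
v 4.827 -0.111 3.701
v 4.607 -0.685 4.697
v 3.87 -1.147 4.268
v 4.518 0.137 3.776
v 4.298 -0.437 4.771
v 4.135 0.262 3.763
v 3.915 -0.311 4.759
v 3.744 0.243 3.666
v 3.524 -0.331 4.662
v 3.413 0.083 3.5
v 3.193 -0.491 4.496
v 3.199 -0.191 3.295
v 2.979 -0.765 4.291
v 3.139 -0.531 3.086
v 2.919 -1.105 4.082
v 3.243 -0.878 2.91
v 3.024 -1.452 3.905
v 3.494 -1.172 2.796
v 3.275 -1.746 3.791
v 3.848 -1.363 2.764
v 3.629 -1.937 3.76
v 4.244 -1.417 2.82
v 4.024 -1.991 3.816
v 4.613 -1.326 2.954
v 4.393 -1.899 3.95
v 4.892 -1.104 3.144
v 4.672 -1.677 4.139
v 5.032 -0.79 3.355
v 4.812 -1.364 4.351
v 5.009 -0.439 3.552
v 4.789 -1.013 4.548
v -2.689 -0.515 -0.408
v -2.214 -0.11 -1.12
v -1.366 -0.93 0.24
v -0.891 -0.525 -0.472
v -1.363 0.012 0.147
v -2.181 0.269 -0.253
v -1.399 -1.309 -0.627
v -2.217 -1.052 -1.027
v -1.417 -0.601 -1.255
v -1.395 0.215 -0.777
v -2.185 -1.255 -0.103
v -2.163 -0.439 0.375
v -2.568 -0.276 -0.821
v -1.012 -0.764 -0.059
v -1.29 -0.448 0.305
v -1.01 -0.211 -0.114
v -2.549 -0.053 -0.312
v -2.269 0.184 -0.73
v -1.769 0.256 0.015
v -1.311 -1.224 -0.15
v -1.031 -0.987 -0.568
v -2.57 -0.829 -0.766
v -2.29 -0.592 -1.185
v -1.811 -1.296 -0.895
v -1.82 -0.327 -1.319
v -1.042 -0.571 -0.938
v -1.34 -1.031 -1.029
v -1.821 -0.88 -1.264
v -1.807 0.153 -1.037
v -1.029 -0.091 -0.656
v -1.307 0.225 -0.293
v -1.788 0.376 -0.528
v -1.338 -0.136 -1.117
v -2.551 -0.949 -0.224
v -1.773 -1.193 0.157
v -1.792 -1.416 -0.352
v -2.273 -1.265 -0.587
v -2.538 -0.469 0.058
v -1.76 -0.713 0.439
v -1.759 -0.16 0.384
v -2.24 -0.009 0.149
v -2.242 -0.904 0.237
v -1.814 0.898 1.355
v -1.326 1.27 0.711
v -1.906 1.902 1.865
v -1.646 1.305 0.582
v -1.992 1.279 0.571
v -2.311 1.195 0.68
v -2.554 1.065 0.891
v -2.685 0.91 1.173
v -2.683 0.753 1.483
v -2.548 0.618 1.773
v -2.302 0.526 2
v -1.981 0.49 2.128
v -1.635 0.516 2.139
v -1.316 0.601 2.031
v -1.073 0.73 1.819
v -0.943 0.885 1.537
v -0.945 1.042 1.228
v -1.079 1.177 0.937
v -0.746 2.055 -2.341
v -0.815 3.21 -1.535
v -0.051 2.501 -2.921
v -0.12 3.656 -2.115
v 0.78 1.284 -1.105
v 0.711 2.439 -0.299
v 1.475 1.73 -1.685
v 1.406 2.885 -0.879
v 3.767 -1.937 -3.959
v 4.183 -2.463 -3.963
v 3.293 -2.323 -2.721
v 4.389 -2.101 -3.771
v 4.305 -1.663 -3.667
v 3.969 -1.353 -3.699
v 3.538 -1.316 -3.853
v 3.215 -1.57 -4.056
v 3.15 -1.995 -4.213
v 3.374 -2.393 -4.252
v 3.782 -2.578 -4.153
f 2 1 5
f 2 5 3
f 3 5 6
f 3 6 4
f 5 1 7
f 5 7 6
f 6 7 8
f 6 8 4
f 7 1 9
f 7 9 8
f 8 9 10
f 8 10 4
f 9 1 11
f 9 11 10
f 10 11 12
f 10 12 4
f 11 1 13
f 11 13 12
f 12 13 14
f 12 14 4
f 13 1 15
f 13 15 14
f 14 15 16
f 14 16 4
f 15 1 17
f 15 17 16
f 16 17 18
f 16 18 4
f 17 1 19
f 17 19 18
f 18 19 20
f 18 20 4
f 19 1 21
f 19 21 20
f 20 21 22
f 20 22 4
f 21 1 23
f 21 23 22
f 22 23 24
f 22 24 4
f 23 1 25
f 23 25 24
f 24 25 26
f 24 26 4
f 25 1 27
f 25 27 26
f 26 27 28
f 26 28 4
f 27 1 29
f 27 29 28
f 28 29 30
f 28 30 4
f 29 1 31
f 29 31 30
f 30 31 32
f 30 32 4
f 31 1 2
f 31 2 32
f 32 2 3
f 32 3 4
f 33 70 49
f 70 44 73
f 49 73 38
f 70 73 49
f 33 49 45
f 49 38 50
f 45 50 34
f 49 50 45
f 33 45 54
f 45 34 55
f 54 55 40
f 45 55 54
f 33 54 66
f 54 40 69
f 66 69 43
f 54 69 66
f 33 66 70
f 66 43 74
f 70 74 44
f 66 74 70
f 34 50 61
f 50 38 64
f 61 64 42
f 50 64 61
f 38 73 51
f 73 44 72
f 51 72 37
f 73 72 51
f 44 74 71
f 74 43 67
f 71 67 35
f 74 67 71
f 43 69 68
f 69 40 56
f 68 56 39
f 69 56 68
f 40 55 60
f 55 34 57
f 60 57 41
f 55 57 60
f 36 62 48
f 62 42 63
f 48 63 37
f 62 63 48
f 36 48 46
f 48 37 47
f 46 47 35
f 48 47 46
f 36 46 53
f 46 35 52
f 53 52 39
f 46 52 53
f 36 53 58
f 53 39 59
f 58 59 41
f 53 59 58
f 36 58 62
f 58 41 65
f 62 65 42
f 58 65 62
f 37 63 51
f 63 42 64
f 51 64 38
f 63 64 51
f 35 47 71
f 47 37 72
f 71 72 44
f 47 72 71
f 39 52 68
f 52 35 67
f 68 67 43
f 52 67 68
f 41 59 60
f 59 39 56
f 60 56 40
f 59 56 60
f 42 65 61
f 65 41 57
f 61 57 34
f 65 57 61
f 76 75 78
f 76 78 77
f 78 75 79
f 78 79 77
f 79 75 80
f 79 80 77
f 80 75 81
f 80 81 77
f 81 75 82
f 81 82 77
f 82 75 83
f 82 83 77
f 83 75 84
f 83 84 77
f 84 75 85
f 84 85 77
f 85 75 86
f 85 86 77
f 86 75 87
f 86 87 77
f 87 75 88
f 87 88 77
f 88 75 89
f 88 89 77
f 89 75 90
f 89 90 77
f 90 75 91
f 90 91 77
f 91 75 92
f 91 92 77
f 92 75 76
f 92 76 77
f 94 96 93
f 97 94 93
f 93 96 95
f 95 97 93
f 94 100 96
f 98 94 97
f 98 100 94
f 96 100 95
f 99 97 95
f 95 100 99
f 99 98 97
f 100 98 99
f 102 101 104
f 102 104 103
f 104 101 105
f 104 105 103
f 105 101 106
f 105 106 103
f 106 101 107
f 106 107 103
f 107 101 108
f 107 108 103
f 108 101 109
f 108 109 103
f 109 101 110
f 109 110 103
f 110 101 111
f 110 111 103
f 111 101 102
f 111 102 103



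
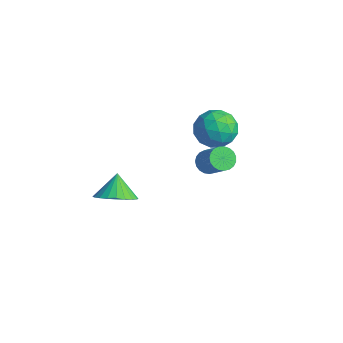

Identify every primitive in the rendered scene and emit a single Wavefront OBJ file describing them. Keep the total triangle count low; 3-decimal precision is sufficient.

v 0.182 2.343 -4.019
v 0.647 2.646 -4.445
v 1.904 2.54 -3.147
v 1.438 2.237 -2.721
v 0.529 2.876 -4.312
v 1.785 2.77 -3.013
v 0.35 3.014 -4.128
v 1.607 2.908 -2.829
v 0.143 3.035 -3.925
v 1.399 2.93 -2.626
v -0.058 2.937 -3.738
v 1.198 2.832 -2.44
v -0.218 2.737 -3.601
v 1.039 2.631 -2.302
v -0.308 2.468 -3.535
v 0.948 2.362 -2.237
v -0.314 2.177 -3.553
v 0.943 2.072 -2.255
v -0.234 1.916 -3.652
v 1.023 1.81 -2.354
v -0.082 1.728 -3.814
v 1.175 1.622 -2.516
v 0.116 1.646 -4.012
v 1.372 1.54 -2.714
v 0.325 1.685 -4.211
v 1.581 1.579 -2.913
v 0.509 1.838 -4.377
v 1.765 1.732 -3.078
v 0.636 2.078 -4.481
v 1.893 1.972 -3.182
v 0.685 2.364 -4.505
v 1.942 2.258 -3.206
v -0.563 -2.705 -4.486
v 0.081 -1.82 -4.588
v -1.237 -2.095 -3.434
v -0.242 -1.72 -4.853
v -0.613 -1.77 -5.062
v -0.977 -1.962 -5.183
v -1.278 -2.268 -5.198
v -1.47 -2.64 -5.105
v -1.524 -3.022 -4.917
v -1.432 -3.356 -4.664
v -1.208 -3.591 -4.384
v -0.885 -3.691 -4.119
v -0.513 -3.641 -3.91
v -0.149 -3.449 -3.789
v 0.152 -3.143 -3.773
v 0.344 -2.771 -3.867
v 0.398 -2.389 -4.054
v 0.305 -2.055 -4.307
v -1.52 3.119 -2.06
v -0.792 3.836 -1.453
v -0.088 2.684 -3.267
v 0.64 3.401 -2.66
v 0.255 2.39 -2.168
v -0.63 2.659 -1.422
v -0.25 3.861 -3.298
v -1.135 4.13 -2.552
v -0.007 4.294 -2.218
v 0.305 3.385 -1.52
v -1.185 3.135 -3.2
v -0.873 2.226 -2.502
v -1.282 3.516 -1.651
v 0.402 3.004 -3.069
v 0.176 2.41 -2.78
v 0.604 2.831 -2.423
v -1.187 2.824 -1.633
v -0.759 3.245 -1.276
v -0.143 2.395 -1.696
v -0.121 3.275 -3.444
v 0.307 3.696 -3.087
v -1.484 3.689 -2.297
v -1.056 4.11 -1.94
v -0.737 4.125 -3.024
v -0.392 4.206 -1.744
v 0.45 3.95 -2.453
v -0.074 4.221 -2.828
v -0.594 4.379 -2.39
v -0.209 3.672 -1.333
v 0.633 3.416 -2.042
v 0.407 2.822 -1.753
v -0.114 2.98 -1.315
v 0.253 3.941 -1.783
v -1.513 3.104 -2.678
v -0.671 2.848 -3.387
v -0.766 3.54 -3.405
v -1.287 3.698 -2.967
v -1.33 2.57 -2.267
v -0.488 2.314 -2.976
v -0.286 2.141 -2.33
v -0.806 2.299 -1.892
v -1.133 2.579 -2.937
f 2 1 5
f 2 5 3
f 3 5 6
f 3 6 4
f 5 1 7
f 5 7 6
f 6 7 8
f 6 8 4
f 7 1 9
f 7 9 8
f 8 9 10
f 8 10 4
f 9 1 11
f 9 11 10
f 10 11 12
f 10 12 4
f 11 1 13
f 11 13 12
f 12 13 14
f 12 14 4
f 13 1 15
f 13 15 14
f 14 15 16
f 14 16 4
f 15 1 17
f 15 17 16
f 16 17 18
f 16 18 4
f 17 1 19
f 17 19 18
f 18 19 20
f 18 20 4
f 19 1 21
f 19 21 20
f 20 21 22
f 20 22 4
f 21 1 23
f 21 23 22
f 22 23 24
f 22 24 4
f 23 1 25
f 23 25 24
f 24 25 26
f 24 26 4
f 25 1 27
f 25 27 26
f 26 27 28
f 26 28 4
f 27 1 29
f 27 29 28
f 28 29 30
f 28 30 4
f 29 1 31
f 29 31 30
f 30 31 32
f 30 32 4
f 31 1 2
f 31 2 32
f 32 2 3
f 32 3 4
f 34 33 36
f 34 36 35
f 36 33 37
f 36 37 35
f 37 33 38
f 37 38 35
f 38 33 39
f 38 39 35
f 39 33 40
f 39 40 35
f 40 33 41
f 40 41 35
f 41 33 42
f 41 42 35
f 42 33 43
f 42 43 35
f 43 33 44
f 43 44 35
f 44 33 45
f 44 45 35
f 45 33 46
f 45 46 35
f 46 33 47
f 46 47 35
f 47 33 48
f 47 48 35
f 48 33 49
f 48 49 35
f 49 33 50
f 49 50 35
f 50 33 34
f 50 34 35
f 51 88 67
f 88 62 91
f 67 91 56
f 88 91 67
f 51 67 63
f 67 56 68
f 63 68 52
f 67 68 63
f 51 63 72
f 63 52 73
f 72 73 58
f 63 73 72
f 51 72 84
f 72 58 87
f 84 87 61
f 72 87 84
f 51 84 88
f 84 61 92
f 88 92 62
f 84 92 88
f 52 68 79
f 68 56 82
f 79 82 60
f 68 82 79
f 56 91 69
f 91 62 90
f 69 90 55
f 91 90 69
f 62 92 89
f 92 61 85
f 89 85 53
f 92 85 89
f 61 87 86
f 87 58 74
f 86 74 57
f 87 74 86
f 58 73 78
f 73 52 75
f 78 75 59
f 73 75 78
f 54 80 66
f 80 60 81
f 66 81 55
f 80 81 66
f 54 66 64
f 66 55 65
f 64 65 53
f 66 65 64
f 54 64 71
f 64 53 70
f 71 70 57
f 64 70 71
f 54 71 76
f 71 57 77
f 76 77 59
f 71 77 76
f 54 76 80
f 76 59 83
f 80 83 60
f 76 83 80
f 55 81 69
f 81 60 82
f 69 82 56
f 81 82 69
f 53 65 89
f 65 55 90
f 89 90 62
f 65 90 89
f 57 70 86
f 70 53 85
f 86 85 61
f 70 85 86
f 59 77 78
f 77 57 74
f 78 74 58
f 77 74 78
f 60 83 79
f 83 59 75
f 79 75 52
f 83 75 79



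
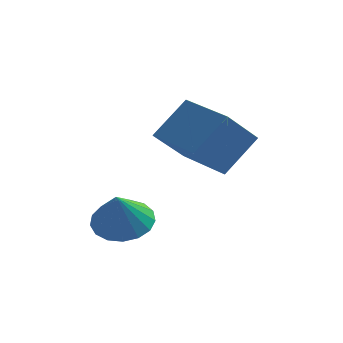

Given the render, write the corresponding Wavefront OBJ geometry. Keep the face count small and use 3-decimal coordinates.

v -3.003 -0.042 0.232
v -2.077 -0.305 0.046
v -2.957 -0.798 1.528
v -2.035 0.1 0.28
v -2.214 0.471 0.504
v -2.574 0.725 0.665
v -3.032 0.803 0.727
v -3.484 0.688 0.675
v -3.825 0.405 0.523
v -3.979 0.019 0.303
v -3.908 -0.38 0.068
v -3.631 -0.702 -0.13
v -3.209 -0.873 -0.245
v -2.741 -0.854 -0.25
v -2.332 -0.649 -0.145
v -0.714 -0.469 3.395
v 0.055 0.426 4.619
v -2.311 0.763 3.497
v -1.542 1.659 4.721
v -0.038 0.501 2.259
v 0.731 1.397 3.483
v -1.635 1.734 2.361
v -0.866 2.629 3.585
f 2 1 4
f 2 4 3
f 4 1 5
f 4 5 3
f 5 1 6
f 5 6 3
f 6 1 7
f 6 7 3
f 7 1 8
f 7 8 3
f 8 1 9
f 8 9 3
f 9 1 10
f 9 10 3
f 10 1 11
f 10 11 3
f 11 1 12
f 11 12 3
f 12 1 13
f 12 13 3
f 13 1 14
f 13 14 3
f 14 1 15
f 14 15 3
f 15 1 2
f 15 2 3
f 17 19 16
f 20 17 16
f 16 19 18
f 18 20 16
f 17 23 19
f 21 17 20
f 21 23 17
f 19 23 18
f 22 20 18
f 18 23 22
f 22 21 20
f 23 21 22



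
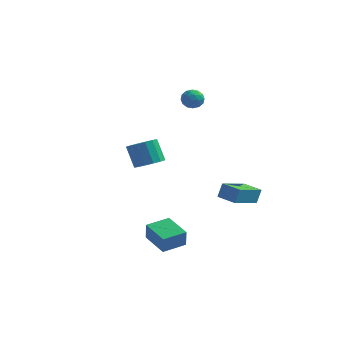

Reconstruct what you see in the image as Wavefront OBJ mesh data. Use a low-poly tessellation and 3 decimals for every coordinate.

v -0.779 3.772 2.887
v -0.511 3.356 2.415
v -1.689 3.144 2.925
v -1.421 2.728 2.453
v -1.153 2.749 3.081
v -0.591 3.137 3.058
v -1.609 3.363 2.282
v -1.047 3.751 2.259
v -1.025 3.103 2.041
v -0.743 2.724 2.535
v -1.457 3.776 2.805
v -1.175 3.397 3.299
v -0.565 3.619 2.648
v -1.635 2.881 2.692
v -1.477 2.893 3.061
v -1.32 2.649 2.784
v -0.612 3.491 3.026
v -0.455 3.246 2.748
v -0.832 2.89 3.14
v -1.745 3.254 2.592
v -1.588 3.009 2.314
v -0.88 3.851 2.556
v -0.723 3.607 2.279
v -1.368 3.61 2.2
v -0.71 3.226 2.151
v -1.244 2.857 2.173
v -1.355 3.23 2.072
v -1.025 3.458 2.059
v -0.544 3.003 2.441
v -1.079 2.634 2.463
v -0.921 2.647 2.832
v -0.591 2.875 2.819
v -0.846 2.855 2.221
v -1.121 3.866 2.877
v -1.656 3.497 2.899
v -1.609 3.625 2.521
v -1.279 3.853 2.508
v -0.956 3.643 3.167
v -1.49 3.274 3.189
v -1.175 3.042 3.281
v -0.845 3.27 3.268
v -1.354 3.645 3.119
v 1.509 0.577 -3.033
v 1.653 0.879 -2.165
v 2.063 2.293 -3.721
v 2.208 2.594 -2.853
v 2.652 0.186 -3.087
v 2.797 0.487 -2.219
v 3.207 1.901 -3.775
v 3.351 2.203 -2.907
v -2.715 1.217 -1.685
v -2.214 0.596 -1.289
v -2.845 0.923 0.021
v -3.345 1.543 -0.375
v -1.965 0.983 -1.266
v -2.596 1.31 0.044
v -1.917 1.432 -1.354
v -2.548 1.759 -0.045
v -2.082 1.824 -1.532
v -2.713 2.151 -0.222
v -2.417 2.053 -1.75
v -3.048 2.38 -0.441
v -2.832 2.058 -1.951
v -3.463 2.384 -0.642
v -3.215 1.837 -2.081
v -3.846 2.164 -0.771
v -3.464 1.45 -2.104
v -4.095 1.777 -0.794
v -3.512 1.001 -2.015
v -4.143 1.328 -0.706
v -3.347 0.609 -1.838
v -3.978 0.936 -0.528
v -3.012 0.38 -1.619
v -3.643 0.707 -0.31
v -2.597 0.376 -1.418
v -3.228 0.702 -0.109
v -0.622 -3.814 -4.401
v -0.517 -4.005 -3.384
v 0.153 -2.68 -4.268
v 0.258 -2.871 -3.251
v 0.742 -4.709 -4.709
v 0.847 -4.9 -3.692
v 1.517 -3.575 -4.576
v 1.622 -3.766 -3.559
f 1 38 17
f 38 12 41
f 17 41 6
f 38 41 17
f 1 17 13
f 17 6 18
f 13 18 2
f 17 18 13
f 1 13 22
f 13 2 23
f 22 23 8
f 13 23 22
f 1 22 34
f 22 8 37
f 34 37 11
f 22 37 34
f 1 34 38
f 34 11 42
f 38 42 12
f 34 42 38
f 2 18 29
f 18 6 32
f 29 32 10
f 18 32 29
f 6 41 19
f 41 12 40
f 19 40 5
f 41 40 19
f 12 42 39
f 42 11 35
f 39 35 3
f 42 35 39
f 11 37 36
f 37 8 24
f 36 24 7
f 37 24 36
f 8 23 28
f 23 2 25
f 28 25 9
f 23 25 28
f 4 30 16
f 30 10 31
f 16 31 5
f 30 31 16
f 4 16 14
f 16 5 15
f 14 15 3
f 16 15 14
f 4 14 21
f 14 3 20
f 21 20 7
f 14 20 21
f 4 21 26
f 21 7 27
f 26 27 9
f 21 27 26
f 4 26 30
f 26 9 33
f 30 33 10
f 26 33 30
f 5 31 19
f 31 10 32
f 19 32 6
f 31 32 19
f 3 15 39
f 15 5 40
f 39 40 12
f 15 40 39
f 7 20 36
f 20 3 35
f 36 35 11
f 20 35 36
f 9 27 28
f 27 7 24
f 28 24 8
f 27 24 28
f 10 33 29
f 33 9 25
f 29 25 2
f 33 25 29
f 44 46 43
f 47 44 43
f 43 46 45
f 45 47 43
f 44 50 46
f 48 44 47
f 48 50 44
f 46 50 45
f 49 47 45
f 45 50 49
f 49 48 47
f 50 48 49
f 52 51 55
f 52 55 53
f 53 55 56
f 53 56 54
f 55 51 57
f 55 57 56
f 56 57 58
f 56 58 54
f 57 51 59
f 57 59 58
f 58 59 60
f 58 60 54
f 59 51 61
f 59 61 60
f 60 61 62
f 60 62 54
f 61 51 63
f 61 63 62
f 62 63 64
f 62 64 54
f 63 51 65
f 63 65 64
f 64 65 66
f 64 66 54
f 65 51 67
f 65 67 66
f 66 67 68
f 66 68 54
f 67 51 69
f 67 69 68
f 68 69 70
f 68 70 54
f 69 51 71
f 69 71 70
f 70 71 72
f 70 72 54
f 71 51 73
f 71 73 72
f 72 73 74
f 72 74 54
f 73 51 75
f 73 75 74
f 74 75 76
f 74 76 54
f 75 51 52
f 75 52 76
f 76 52 53
f 76 53 54
f 78 80 77
f 81 78 77
f 77 80 79
f 79 81 77
f 78 84 80
f 82 78 81
f 82 84 78
f 80 84 79
f 83 81 79
f 79 84 83
f 83 82 81
f 84 82 83



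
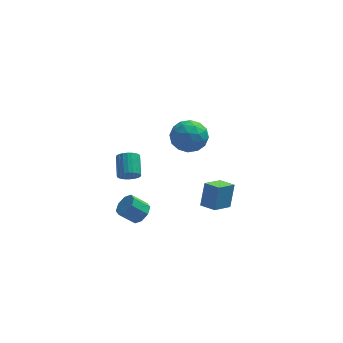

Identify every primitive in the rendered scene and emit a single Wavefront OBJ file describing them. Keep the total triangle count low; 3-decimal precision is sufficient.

v -0.474 -1.949 2.956
v -0.02 -2.45 2.151
v -1.18 -3.41 3.469
v -0.726 -3.911 2.664
v -0.137 -3.541 3.452
v 0.299 -2.638 3.135
v -1.499 -3.222 2.485
v -1.063 -2.319 2.168
v -0.654 -3.237 1.86
v 0.188 -3.434 2.458
v -1.388 -2.426 3.162
v -0.546 -2.623 3.76
v -0.185 -2.071 2.509
v -1.015 -3.789 3.111
v -0.668 -3.571 3.574
v -0.402 -3.866 3.101
v 0.003 -2.182 3.087
v 0.269 -2.476 2.614
v 0.201 -3.117 3.379
v -1.469 -3.384 3.006
v -1.203 -3.678 2.533
v -0.798 -1.994 2.519
v -0.532 -2.289 2.046
v -1.401 -2.743 2.241
v -0.291 -2.828 1.864
v -0.706 -3.687 2.165
v -1.16 -3.282 2.06
v -0.904 -2.751 1.874
v 0.204 -2.944 2.216
v -0.21 -3.803 2.517
v 0.136 -3.585 2.98
v 0.392 -3.055 2.794
v -0.168 -3.407 2.044
v -0.99 -2.057 3.103
v -1.404 -2.916 3.404
v -1.592 -2.805 2.826
v -1.336 -2.275 2.64
v -0.494 -2.173 3.455
v -0.909 -3.032 3.756
v -0.296 -3.109 3.746
v -0.04 -2.578 3.56
v -1.032 -2.453 3.576
v 0.821 -1.86 -4.267
v 1.072 -1.261 -2.926
v 0.088 -1.226 -4.413
v 0.339 -0.627 -3.072
v 1.701 -0.973 -4.828
v 1.952 -0.374 -3.487
v 0.968 -0.339 -4.974
v 1.219 0.26 -3.633
v -3.683 -3.324 0.027
v -3.239 -3.1 -0.342
v -3.272 -1.972 0.303
v -3.717 -2.196 0.673
v -3.438 -3.036 -0.464
v -3.471 -1.908 0.181
v -3.674 -3.016 -0.511
v -3.707 -1.888 0.134
v -3.912 -3.043 -0.476
v -3.945 -1.915 0.169
v -4.115 -3.113 -0.364
v -4.148 -1.985 0.281
v -4.252 -3.215 -0.193
v -4.286 -2.087 0.452
v -4.303 -3.333 0.012
v -4.336 -2.205 0.657
v -4.259 -3.45 0.219
v -4.293 -2.322 0.864
v -4.128 -3.548 0.397
v -4.161 -2.42 1.042
v -3.929 -3.612 0.519
v -3.962 -2.484 1.164
v -3.693 -3.632 0.566
v -3.726 -2.504 1.211
v -3.455 -3.605 0.531
v -3.488 -2.477 1.176
v -3.252 -3.535 0.419
v -3.285 -2.407 1.064
v -3.114 -3.433 0.248
v -3.148 -2.305 0.893
v -3.064 -3.315 0.043
v -3.097 -2.187 0.688
v -3.107 -3.198 -0.164
v -3.141 -2.07 0.481
v -3.079 -2.457 -3.864
v -2.6 -2.457 -3.34
v -3.442 -2.483 -2.571
v -3.921 -2.483 -3.096
v -2.749 -1.956 -3.486
v -3.591 -1.981 -2.718
v -3.091 -1.748 -3.854
v -3.932 -1.773 -3.085
v -3.426 -1.956 -4.228
v -4.268 -1.981 -3.459
v -3.558 -2.457 -4.389
v -4.4 -2.483 -3.62
v -3.409 -2.959 -4.242
v -4.251 -2.984 -3.474
v -3.068 -3.167 -3.875
v -3.909 -3.192 -3.106
v -2.732 -2.959 -3.501
v -3.574 -2.984 -2.732
f 1 38 17
f 38 12 41
f 17 41 6
f 38 41 17
f 1 17 13
f 17 6 18
f 13 18 2
f 17 18 13
f 1 13 22
f 13 2 23
f 22 23 8
f 13 23 22
f 1 22 34
f 22 8 37
f 34 37 11
f 22 37 34
f 1 34 38
f 34 11 42
f 38 42 12
f 34 42 38
f 2 18 29
f 18 6 32
f 29 32 10
f 18 32 29
f 6 41 19
f 41 12 40
f 19 40 5
f 41 40 19
f 12 42 39
f 42 11 35
f 39 35 3
f 42 35 39
f 11 37 36
f 37 8 24
f 36 24 7
f 37 24 36
f 8 23 28
f 23 2 25
f 28 25 9
f 23 25 28
f 4 30 16
f 30 10 31
f 16 31 5
f 30 31 16
f 4 16 14
f 16 5 15
f 14 15 3
f 16 15 14
f 4 14 21
f 14 3 20
f 21 20 7
f 14 20 21
f 4 21 26
f 21 7 27
f 26 27 9
f 21 27 26
f 4 26 30
f 26 9 33
f 30 33 10
f 26 33 30
f 5 31 19
f 31 10 32
f 19 32 6
f 31 32 19
f 3 15 39
f 15 5 40
f 39 40 12
f 15 40 39
f 7 20 36
f 20 3 35
f 36 35 11
f 20 35 36
f 9 27 28
f 27 7 24
f 28 24 8
f 27 24 28
f 10 33 29
f 33 9 25
f 29 25 2
f 33 25 29
f 44 46 43
f 47 44 43
f 43 46 45
f 45 47 43
f 44 50 46
f 48 44 47
f 48 50 44
f 46 50 45
f 49 47 45
f 45 50 49
f 49 48 47
f 50 48 49
f 52 51 55
f 52 55 53
f 53 55 56
f 53 56 54
f 55 51 57
f 55 57 56
f 56 57 58
f 56 58 54
f 57 51 59
f 57 59 58
f 58 59 60
f 58 60 54
f 59 51 61
f 59 61 60
f 60 61 62
f 60 62 54
f 61 51 63
f 61 63 62
f 62 63 64
f 62 64 54
f 63 51 65
f 63 65 64
f 64 65 66
f 64 66 54
f 65 51 67
f 65 67 66
f 66 67 68
f 66 68 54
f 67 51 69
f 67 69 68
f 68 69 70
f 68 70 54
f 69 51 71
f 69 71 70
f 70 71 72
f 70 72 54
f 71 51 73
f 71 73 72
f 72 73 74
f 72 74 54
f 73 51 75
f 73 75 74
f 74 75 76
f 74 76 54
f 75 51 77
f 75 77 76
f 76 77 78
f 76 78 54
f 77 51 79
f 77 79 78
f 78 79 80
f 78 80 54
f 79 51 81
f 79 81 80
f 80 81 82
f 80 82 54
f 81 51 83
f 81 83 82
f 82 83 84
f 82 84 54
f 83 51 52
f 83 52 84
f 84 52 53
f 84 53 54
f 86 85 89
f 86 89 87
f 87 89 90
f 87 90 88
f 89 85 91
f 89 91 90
f 90 91 92
f 90 92 88
f 91 85 93
f 91 93 92
f 92 93 94
f 92 94 88
f 93 85 95
f 93 95 94
f 94 95 96
f 94 96 88
f 95 85 97
f 95 97 96
f 96 97 98
f 96 98 88
f 97 85 99
f 97 99 98
f 98 99 100
f 98 100 88
f 99 85 101
f 99 101 100
f 100 101 102
f 100 102 88
f 101 85 86
f 101 86 102
f 102 86 87
f 102 87 88



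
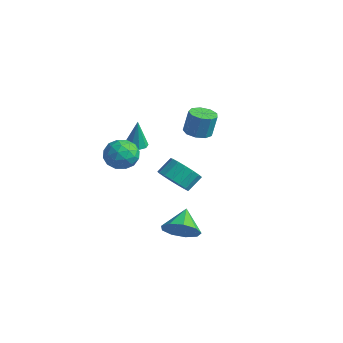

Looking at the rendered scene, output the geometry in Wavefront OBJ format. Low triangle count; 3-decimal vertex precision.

v 4.14 -2.59 -2.858
v 4.751 -2.874 -2.013
v 3.32 -1.63 -1.942
v 5.049 -2.291 -2.356
v 4.922 -1.849 -2.934
v 4.43 -1.753 -3.476
v 3.802 -2.049 -3.729
v 3.332 -2.598 -3.574
v 3.241 -3.143 -3.084
v 3.571 -3.43 -2.488
v 4.167 -3.323 -2.065
v 0.097 -0.161 -1.885
v 1.081 -0.441 -1.572
v 1.088 0.441 -0.803
v 0.103 0.721 -1.115
v 1.163 -0.109 -1.954
v 1.17 0.773 -1.185
v 1.001 0.211 -2.319
v 1.008 1.093 -1.55
v 0.631 0.446 -2.585
v 0.638 1.328 -1.816
v 0.139 0.542 -2.69
v 0.146 1.424 -1.921
v -0.362 0.477 -2.611
v -0.356 1.358 -1.842
v -0.759 0.265 -2.366
v -0.752 1.147 -1.596
v -0.96 -0.043 -2.01
v -0.953 0.838 -1.241
v -0.918 -0.379 -1.625
v -0.911 0.502 -0.856
v -0.644 -0.665 -1.3
v -0.638 0.217 -0.531
v -0.201 -0.835 -1.109
v -0.194 0.046 -0.34
v 0.311 -0.851 -1.095
v 0.318 0.031 -0.326
v 0.773 -0.709 -1.263
v 0.78 0.173 -0.494
v -3.256 -0.235 -0.487
v -2.623 -0.021 -0.54
v -3.104 -0.225 1.367
v -2.908 0.337 -0.518
v -3.356 0.427 -0.482
v -3.757 0.208 -0.448
v -3.923 -0.219 -0.432
v -3.777 -0.653 -0.442
v -3.387 -0.892 -0.473
v -2.936 -0.823 -0.51
v -2.634 -0.479 -0.536
v -0.367 1.825 1.115
v 0.209 1.241 1.131
v 0.403 1.472 2.58
v -0.173 2.055 2.565
v 0.443 1.739 1.021
v 0.637 1.969 2.47
v 0.298 2.277 0.955
v 0.492 2.507 2.404
v -0.158 2.603 0.964
v 0.036 2.833 2.413
v -0.712 2.565 1.044
v -0.518 2.796 2.493
v -1.104 2.181 1.158
v -0.91 2.411 2.607
v -1.152 1.63 1.252
v -0.958 1.86 2.701
v -0.832 1.17 1.282
v -0.638 1.401 2.731
v -0.295 1.017 1.234
v -0.101 1.247 2.683
v -1.769 -1.32 0.533
v -0.986 -1.92 0.111
v -2.954 -2.3 -0.271
v -2.171 -2.9 -0.693
v -2.368 -2.939 0.361
v -1.636 -2.333 0.858
v -2.304 -1.887 -1.018
v -1.572 -1.281 -0.521
v -1.317 -2.27 -0.847
v -1.357 -2.921 0.005
v -2.583 -1.299 -0.165
v -2.623 -1.95 0.687
v -1.274 -1.534 0.393
v -2.666 -2.686 -0.553
v -2.782 -2.709 0.067
v -2.322 -3.062 -0.181
v -1.656 -1.777 0.831
v -1.195 -2.129 0.583
v -2.008 -2.729 0.73
v -2.745 -2.091 -0.743
v -2.284 -2.443 -0.991
v -1.618 -1.158 0.021
v -1.158 -1.511 -0.227
v -1.932 -1.491 -0.89
v -1.008 -2.092 -0.418
v -1.704 -2.669 -0.891
v -1.782 -2.073 -1.082
v -1.352 -1.717 -0.79
v -1.031 -2.475 0.082
v -1.728 -3.051 -0.39
v -1.844 -3.074 0.229
v -1.413 -2.718 0.521
v -1.226 -2.681 -0.481
v -2.212 -1.169 0.23
v -2.909 -1.745 -0.242
v -2.527 -1.502 -0.681
v -2.096 -1.146 -0.389
v -2.236 -1.551 0.731
v -2.932 -2.128 0.258
v -2.588 -2.503 0.63
v -2.158 -2.147 0.922
v -2.714 -1.539 0.321
f 2 1 4
f 2 4 3
f 4 1 5
f 4 5 3
f 5 1 6
f 5 6 3
f 6 1 7
f 6 7 3
f 7 1 8
f 7 8 3
f 8 1 9
f 8 9 3
f 9 1 10
f 9 10 3
f 10 1 11
f 10 11 3
f 11 1 2
f 11 2 3
f 13 12 16
f 13 16 14
f 14 16 17
f 14 17 15
f 16 12 18
f 16 18 17
f 17 18 19
f 17 19 15
f 18 12 20
f 18 20 19
f 19 20 21
f 19 21 15
f 20 12 22
f 20 22 21
f 21 22 23
f 21 23 15
f 22 12 24
f 22 24 23
f 23 24 25
f 23 25 15
f 24 12 26
f 24 26 25
f 25 26 27
f 25 27 15
f 26 12 28
f 26 28 27
f 27 28 29
f 27 29 15
f 28 12 30
f 28 30 29
f 29 30 31
f 29 31 15
f 30 12 32
f 30 32 31
f 31 32 33
f 31 33 15
f 32 12 34
f 32 34 33
f 33 34 35
f 33 35 15
f 34 12 36
f 34 36 35
f 35 36 37
f 35 37 15
f 36 12 38
f 36 38 37
f 37 38 39
f 37 39 15
f 38 12 13
f 38 13 39
f 39 13 14
f 39 14 15
f 41 40 43
f 41 43 42
f 43 40 44
f 43 44 42
f 44 40 45
f 44 45 42
f 45 40 46
f 45 46 42
f 46 40 47
f 46 47 42
f 47 40 48
f 47 48 42
f 48 40 49
f 48 49 42
f 49 40 50
f 49 50 42
f 50 40 41
f 50 41 42
f 52 51 55
f 52 55 53
f 53 55 56
f 53 56 54
f 55 51 57
f 55 57 56
f 56 57 58
f 56 58 54
f 57 51 59
f 57 59 58
f 58 59 60
f 58 60 54
f 59 51 61
f 59 61 60
f 60 61 62
f 60 62 54
f 61 51 63
f 61 63 62
f 62 63 64
f 62 64 54
f 63 51 65
f 63 65 64
f 64 65 66
f 64 66 54
f 65 51 67
f 65 67 66
f 66 67 68
f 66 68 54
f 67 51 69
f 67 69 68
f 68 69 70
f 68 70 54
f 69 51 52
f 69 52 70
f 70 52 53
f 70 53 54
f 71 108 87
f 108 82 111
f 87 111 76
f 108 111 87
f 71 87 83
f 87 76 88
f 83 88 72
f 87 88 83
f 71 83 92
f 83 72 93
f 92 93 78
f 83 93 92
f 71 92 104
f 92 78 107
f 104 107 81
f 92 107 104
f 71 104 108
f 104 81 112
f 108 112 82
f 104 112 108
f 72 88 99
f 88 76 102
f 99 102 80
f 88 102 99
f 76 111 89
f 111 82 110
f 89 110 75
f 111 110 89
f 82 112 109
f 112 81 105
f 109 105 73
f 112 105 109
f 81 107 106
f 107 78 94
f 106 94 77
f 107 94 106
f 78 93 98
f 93 72 95
f 98 95 79
f 93 95 98
f 74 100 86
f 100 80 101
f 86 101 75
f 100 101 86
f 74 86 84
f 86 75 85
f 84 85 73
f 86 85 84
f 74 84 91
f 84 73 90
f 91 90 77
f 84 90 91
f 74 91 96
f 91 77 97
f 96 97 79
f 91 97 96
f 74 96 100
f 96 79 103
f 100 103 80
f 96 103 100
f 75 101 89
f 101 80 102
f 89 102 76
f 101 102 89
f 73 85 109
f 85 75 110
f 109 110 82
f 85 110 109
f 77 90 106
f 90 73 105
f 106 105 81
f 90 105 106
f 79 97 98
f 97 77 94
f 98 94 78
f 97 94 98
f 80 103 99
f 103 79 95
f 99 95 72
f 103 95 99



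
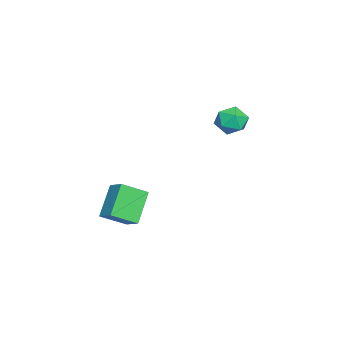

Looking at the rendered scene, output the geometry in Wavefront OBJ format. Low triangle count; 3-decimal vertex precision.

v -4.132 0.797 2.832
v -3.305 0.752 3.197
v -4.575 -0.292 3.703
v -3.748 -0.337 4.068
v -4.275 0.381 4.228
v -4.001 1.054 3.689
v -3.879 -0.594 3.211
v -3.605 0.079 2.672
v -3.149 -0.107 3.431
v -3.394 0.495 4.059
v -4.486 -0.035 2.841
v -4.731 0.567 3.469
v 0.462 -3.415 0.591
v 1.018 -4.538 1.32
v 1.124 -2.759 1.095
v 1.681 -3.882 1.824
v 1.719 -3.658 -0.744
v 2.276 -4.781 -0.015
v 2.382 -3.002 -0.24
v 2.938 -4.125 0.489
f 1 12 6
f 1 6 2
f 1 2 8
f 1 8 11
f 1 11 12
f 2 6 10
f 6 12 5
f 12 11 3
f 11 8 7
f 8 2 9
f 4 10 5
f 4 5 3
f 4 3 7
f 4 7 9
f 4 9 10
f 5 10 6
f 3 5 12
f 7 3 11
f 9 7 8
f 10 9 2
f 14 16 13
f 17 14 13
f 13 16 15
f 15 17 13
f 14 20 16
f 18 14 17
f 18 20 14
f 16 20 15
f 19 17 15
f 15 20 19
f 19 18 17
f 20 18 19



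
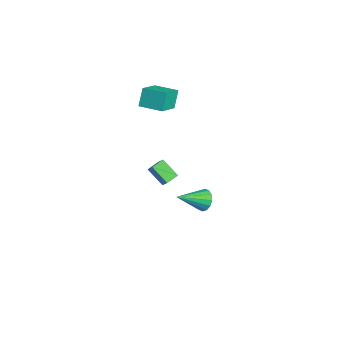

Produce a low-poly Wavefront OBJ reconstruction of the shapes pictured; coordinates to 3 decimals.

v -4.179 -2.479 -2.932
v -3.578 -2.435 -2.198
v -4.448 -1.703 -2.759
v -3.846 -1.658 -2.025
v -3.214 -1.962 -3.755
v -2.612 -1.917 -3.021
v -3.482 -1.185 -3.582
v -2.881 -1.141 -2.848
v 3.473 -2.338 1.15
v 4.018 -2.099 1.537
v 3.507 -3.942 2.09
v 3.717 -1.997 1.722
v 3.351 -1.986 1.754
v 3.018 -2.069 1.624
v 2.806 -2.225 1.367
v 2.773 -2.41 1.051
v 2.928 -2.577 0.762
v 3.228 -2.679 0.577
v 3.594 -2.69 0.545
v 3.928 -2.606 0.675
v 4.139 -2.451 0.932
v 4.172 -2.265 1.248
v -4.63 -2.058 2.705
v -5.12 -1.604 3.738
v -3.592 -1.062 2.759
v -4.081 -0.608 3.792
v -3.559 -3.232 3.728
v -4.048 -2.778 4.761
v -2.52 -2.236 3.782
v -3.01 -1.782 4.815
f 2 4 1
f 5 2 1
f 1 4 3
f 3 5 1
f 2 8 4
f 6 2 5
f 6 8 2
f 4 8 3
f 7 5 3
f 3 8 7
f 7 6 5
f 8 6 7
f 10 9 12
f 10 12 11
f 12 9 13
f 12 13 11
f 13 9 14
f 13 14 11
f 14 9 15
f 14 15 11
f 15 9 16
f 15 16 11
f 16 9 17
f 16 17 11
f 17 9 18
f 17 18 11
f 18 9 19
f 18 19 11
f 19 9 20
f 19 20 11
f 20 9 21
f 20 21 11
f 21 9 22
f 21 22 11
f 22 9 10
f 22 10 11
f 24 26 23
f 27 24 23
f 23 26 25
f 25 27 23
f 24 30 26
f 28 24 27
f 28 30 24
f 26 30 25
f 29 27 25
f 25 30 29
f 29 28 27
f 30 28 29



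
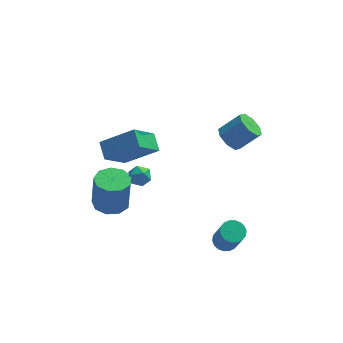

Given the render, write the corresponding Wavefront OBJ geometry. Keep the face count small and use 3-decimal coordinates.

v 2.014 -0.91 1.686
v 2.534 -1.213 1.175
v 3.587 -1.073 2.163
v 3.066 -0.77 2.674
v 2.493 -0.611 1.134
v 3.545 -0.471 2.121
v 2.171 -0.184 1.416
v 3.223 -0.044 2.404
v 1.757 -0.183 1.857
v 2.809 -0.043 2.845
v 1.493 -0.607 2.197
v 2.546 -0.467 3.185
v 1.535 -1.209 2.239
v 2.587 -1.069 3.226
v 1.857 -1.636 1.956
v 2.909 -1.496 2.944
v 2.271 -1.637 1.515
v 3.323 -1.497 2.503
v -3.823 -3.741 -0.373
v -3.306 -2.982 -0.417
v -3.18 -2.959 1.449
v -3.697 -3.719 1.493
v -3.914 -2.826 -0.378
v -3.788 -2.803 1.488
v -4.48 -3.098 -0.336
v -4.354 -3.076 1.529
v -4.738 -3.672 -0.312
v -4.612 -3.649 1.554
v -4.568 -4.278 -0.316
v -4.442 -4.255 1.55
v -4.05 -4.633 -0.347
v -3.924 -4.61 1.519
v -3.425 -4.57 -0.39
v -3.299 -4.548 1.476
v -2.986 -4.12 -0.425
v -2.86 -4.098 1.441
v -2.939 -3.493 -0.436
v -2.813 -3.47 1.43
v -2.941 -3.092 1.417
v -2.528 -3.107 1.907
v -2.292 -3.673 0.853
v -1.879 -3.688 1.343
v -2.438 -3.999 1.385
v -2.839 -3.64 1.734
v -1.981 -3.14 1.026
v -2.382 -2.781 1.375
v -1.935 -3.136 1.666
v -2.217 -3.668 1.888
v -2.603 -3.112 0.872
v -2.885 -3.644 1.094
v 1.777 -3.155 -4.421
v 2.374 -3.343 -4.629
v 2.701 -4.132 -2.988
v 2.103 -3.945 -2.779
v 2.426 -3.078 -4.513
v 2.752 -3.867 -2.871
v 2.349 -2.829 -4.377
v 2.675 -3.618 -2.736
v 2.159 -2.645 -4.251
v 2.485 -3.434 -2.61
v 1.893 -2.561 -4.158
v 2.219 -3.35 -2.517
v 1.604 -2.596 -4.117
v 1.93 -3.385 -2.476
v 1.349 -2.741 -4.136
v 1.676 -3.53 -2.495
v 1.179 -2.968 -4.212
v 1.506 -3.757 -2.571
v 1.128 -3.233 -4.329
v 1.454 -4.022 -2.687
v 1.205 -3.482 -4.464
v 1.531 -4.271 -2.823
v 1.395 -3.666 -4.59
v 1.721 -4.455 -2.949
v 1.661 -3.75 -4.683
v 1.987 -4.539 -3.042
v 1.95 -3.715 -4.724
v 2.276 -4.504 -3.083
v 2.204 -3.57 -4.705
v 2.531 -4.359 -3.064
v -4.137 1.238 -1.985
v -4.386 2.181 -1.477
v -3.11 2.277 -3.409
v -3.359 3.22 -2.901
v -2.361 1.08 -0.819
v -2.61 2.023 -0.311
v -1.334 2.119 -2.243
v -1.583 3.062 -1.735
f 2 1 5
f 2 5 3
f 3 5 6
f 3 6 4
f 5 1 7
f 5 7 6
f 6 7 8
f 6 8 4
f 7 1 9
f 7 9 8
f 8 9 10
f 8 10 4
f 9 1 11
f 9 11 10
f 10 11 12
f 10 12 4
f 11 1 13
f 11 13 12
f 12 13 14
f 12 14 4
f 13 1 15
f 13 15 14
f 14 15 16
f 14 16 4
f 15 1 17
f 15 17 16
f 16 17 18
f 16 18 4
f 17 1 2
f 17 2 18
f 18 2 3
f 18 3 4
f 20 19 23
f 20 23 21
f 21 23 24
f 21 24 22
f 23 19 25
f 23 25 24
f 24 25 26
f 24 26 22
f 25 19 27
f 25 27 26
f 26 27 28
f 26 28 22
f 27 19 29
f 27 29 28
f 28 29 30
f 28 30 22
f 29 19 31
f 29 31 30
f 30 31 32
f 30 32 22
f 31 19 33
f 31 33 32
f 32 33 34
f 32 34 22
f 33 19 35
f 33 35 34
f 34 35 36
f 34 36 22
f 35 19 37
f 35 37 36
f 36 37 38
f 36 38 22
f 37 19 20
f 37 20 38
f 38 20 21
f 38 21 22
f 39 50 44
f 39 44 40
f 39 40 46
f 39 46 49
f 39 49 50
f 40 44 48
f 44 50 43
f 50 49 41
f 49 46 45
f 46 40 47
f 42 48 43
f 42 43 41
f 42 41 45
f 42 45 47
f 42 47 48
f 43 48 44
f 41 43 50
f 45 41 49
f 47 45 46
f 48 47 40
f 52 51 55
f 52 55 53
f 53 55 56
f 53 56 54
f 55 51 57
f 55 57 56
f 56 57 58
f 56 58 54
f 57 51 59
f 57 59 58
f 58 59 60
f 58 60 54
f 59 51 61
f 59 61 60
f 60 61 62
f 60 62 54
f 61 51 63
f 61 63 62
f 62 63 64
f 62 64 54
f 63 51 65
f 63 65 64
f 64 65 66
f 64 66 54
f 65 51 67
f 65 67 66
f 66 67 68
f 66 68 54
f 67 51 69
f 67 69 68
f 68 69 70
f 68 70 54
f 69 51 71
f 69 71 70
f 70 71 72
f 70 72 54
f 71 51 73
f 71 73 72
f 72 73 74
f 72 74 54
f 73 51 75
f 73 75 74
f 74 75 76
f 74 76 54
f 75 51 77
f 75 77 76
f 76 77 78
f 76 78 54
f 77 51 79
f 77 79 78
f 78 79 80
f 78 80 54
f 79 51 52
f 79 52 80
f 80 52 53
f 80 53 54
f 82 84 81
f 85 82 81
f 81 84 83
f 83 85 81
f 82 88 84
f 86 82 85
f 86 88 82
f 84 88 83
f 87 85 83
f 83 88 87
f 87 86 85
f 88 86 87

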